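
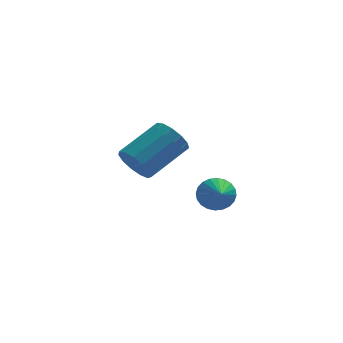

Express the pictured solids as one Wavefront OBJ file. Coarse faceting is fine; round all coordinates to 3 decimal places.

v 0.167 2.379 -2.05
v 0.666 2.344 -2.774
v 2.192 3.405 -1.774
v 1.693 3.441 -1.05
v 0.399 2.76 -2.808
v 1.925 3.822 -1.809
v 0.059 3.056 -2.602
v 1.584 4.117 -1.603
v -0.247 3.136 -2.221
v 1.278 4.198 -1.221
v -0.422 2.977 -1.785
v 1.103 4.038 -0.785
v -0.409 2.627 -1.433
v 1.116 3.689 -0.434
v -0.214 2.199 -1.277
v 1.312 3.261 -0.278
v 0.103 1.828 -1.367
v 1.628 2.89 -0.367
v 0.44 1.632 -1.673
v 1.965 2.694 -0.673
v 0.691 1.673 -2.099
v 2.216 2.735 -1.099
v 0.775 1.939 -2.509
v 2.3 3 -1.51
v 3.001 -0.815 -2.058
v 3.579 -0.563 -1.652
v 3.079 -2.085 -1.382
v 3.352 -0.487 -1.482
v 3.073 -0.461 -1.401
v 2.782 -0.489 -1.419
v 2.525 -0.566 -1.534
v 2.34 -0.682 -1.73
v 2.255 -0.817 -1.975
v 2.284 -0.953 -2.233
v 2.422 -1.067 -2.464
v 2.649 -1.143 -2.633
v 2.928 -1.17 -2.715
v 3.219 -1.142 -2.697
v 3.477 -1.064 -2.581
v 3.662 -0.949 -2.386
v 3.746 -0.813 -2.141
v 3.717 -0.678 -1.883
f 2 1 5
f 2 5 3
f 3 5 6
f 3 6 4
f 5 1 7
f 5 7 6
f 6 7 8
f 6 8 4
f 7 1 9
f 7 9 8
f 8 9 10
f 8 10 4
f 9 1 11
f 9 11 10
f 10 11 12
f 10 12 4
f 11 1 13
f 11 13 12
f 12 13 14
f 12 14 4
f 13 1 15
f 13 15 14
f 14 15 16
f 14 16 4
f 15 1 17
f 15 17 16
f 16 17 18
f 16 18 4
f 17 1 19
f 17 19 18
f 18 19 20
f 18 20 4
f 19 1 21
f 19 21 20
f 20 21 22
f 20 22 4
f 21 1 23
f 21 23 22
f 22 23 24
f 22 24 4
f 23 1 2
f 23 2 24
f 24 2 3
f 24 3 4
f 26 25 28
f 26 28 27
f 28 25 29
f 28 29 27
f 29 25 30
f 29 30 27
f 30 25 31
f 30 31 27
f 31 25 32
f 31 32 27
f 32 25 33
f 32 33 27
f 33 25 34
f 33 34 27
f 34 25 35
f 34 35 27
f 35 25 36
f 35 36 27
f 36 25 37
f 36 37 27
f 37 25 38
f 37 38 27
f 38 25 39
f 38 39 27
f 39 25 40
f 39 40 27
f 40 25 41
f 40 41 27
f 41 25 42
f 41 42 27
f 42 25 26
f 42 26 27



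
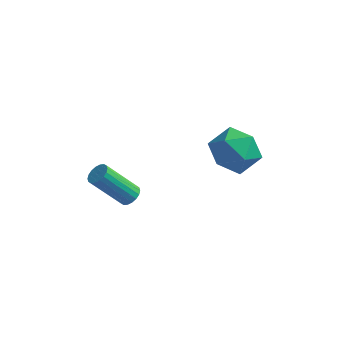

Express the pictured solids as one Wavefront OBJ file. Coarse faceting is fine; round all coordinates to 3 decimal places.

v -1.966 -2.58 -2.171
v -1.712 -2.26 -1.867
v -2.859 -2.74 -0.404
v -3.114 -3.06 -0.709
v -1.876 -2.128 -1.952
v -3.023 -2.608 -0.49
v -2.058 -2.086 -2.082
v -3.205 -2.566 -0.619
v -2.222 -2.142 -2.228
v -3.369 -2.622 -0.766
v -2.335 -2.285 -2.364
v -3.482 -2.765 -0.901
v -2.375 -2.486 -2.461
v -3.523 -2.966 -0.998
v -2.334 -2.706 -2.501
v -3.482 -3.186 -1.038
v -2.221 -2.9 -2.476
v -3.368 -3.38 -1.013
v -2.057 -3.032 -2.39
v -3.204 -3.512 -0.928
v -1.875 -3.074 -2.261
v -3.022 -3.554 -0.798
v -1.711 -3.018 -2.114
v -2.858 -3.498 -0.652
v -1.598 -2.875 -1.979
v -2.745 -3.355 -0.516
v -1.557 -2.674 -1.882
v -2.705 -3.154 -0.419
v -1.598 -2.454 -1.842
v -2.746 -2.934 -0.379
v 2.261 -0.345 0.897
v 2.926 -1.231 0.646
v 0.814 -1.469 1.034
v 1.479 -2.355 0.783
v 1.601 -1.817 1.776
v 2.495 -1.122 1.691
v 1.245 -1.578 -0.011
v 2.139 -0.883 -0.096
v 2.298 -1.993 0.085
v 2.518 -2.141 1.189
v 1.222 -0.559 0.491
v 1.442 -0.707 1.595
f 2 1 5
f 2 5 3
f 3 5 6
f 3 6 4
f 5 1 7
f 5 7 6
f 6 7 8
f 6 8 4
f 7 1 9
f 7 9 8
f 8 9 10
f 8 10 4
f 9 1 11
f 9 11 10
f 10 11 12
f 10 12 4
f 11 1 13
f 11 13 12
f 12 13 14
f 12 14 4
f 13 1 15
f 13 15 14
f 14 15 16
f 14 16 4
f 15 1 17
f 15 17 16
f 16 17 18
f 16 18 4
f 17 1 19
f 17 19 18
f 18 19 20
f 18 20 4
f 19 1 21
f 19 21 20
f 20 21 22
f 20 22 4
f 21 1 23
f 21 23 22
f 22 23 24
f 22 24 4
f 23 1 25
f 23 25 24
f 24 25 26
f 24 26 4
f 25 1 27
f 25 27 26
f 26 27 28
f 26 28 4
f 27 1 29
f 27 29 28
f 28 29 30
f 28 30 4
f 29 1 2
f 29 2 30
f 30 2 3
f 30 3 4
f 31 42 36
f 31 36 32
f 31 32 38
f 31 38 41
f 31 41 42
f 32 36 40
f 36 42 35
f 42 41 33
f 41 38 37
f 38 32 39
f 34 40 35
f 34 35 33
f 34 33 37
f 34 37 39
f 34 39 40
f 35 40 36
f 33 35 42
f 37 33 41
f 39 37 38
f 40 39 32



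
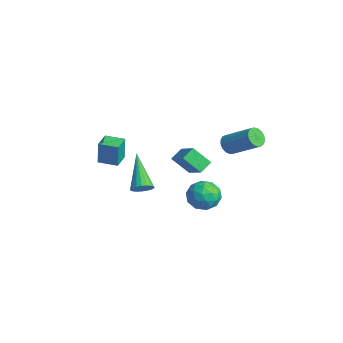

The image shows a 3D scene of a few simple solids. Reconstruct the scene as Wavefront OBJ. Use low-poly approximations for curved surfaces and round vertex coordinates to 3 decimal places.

v 1.008 0.807 -2.743
v 1.536 1.578 -2.793
v 2.164 -0.018 -3.267
v 2.692 0.753 -3.317
v 2.446 0.409 -2.483
v 1.731 0.918 -2.159
v 1.969 0.642 -3.901
v 1.254 1.151 -3.577
v 2.129 1.476 -3.509
v 2.424 1.332 -2.633
v 1.276 0.228 -3.427
v 1.571 0.084 -2.551
v 1.17 1.265 -2.722
v 2.53 0.295 -3.338
v 2.385 0.092 -2.848
v 2.695 0.546 -2.877
v 1.285 0.877 -2.349
v 1.595 1.331 -2.379
v 2.13 0.643 -2.196
v 2.105 0.229 -3.681
v 2.415 0.683 -3.711
v 1.005 1.014 -3.183
v 1.315 1.468 -3.212
v 1.57 0.917 -3.864
v 1.829 1.658 -3.172
v 2.509 1.173 -3.48
v 2.084 1.108 -3.824
v 1.664 1.407 -3.633
v 2.003 1.574 -2.657
v 2.682 1.089 -2.965
v 2.537 0.886 -2.475
v 2.117 1.186 -2.284
v 2.352 1.514 -3.078
v 1.018 0.471 -3.095
v 1.697 -0.014 -3.403
v 1.583 0.374 -3.776
v 1.163 0.674 -3.585
v 1.191 0.387 -2.58
v 1.871 -0.098 -2.888
v 2.036 0.153 -2.427
v 1.616 0.452 -2.236
v 1.348 0.046 -2.982
v 4.453 -3.49 0.192
v 4.786 -3.663 0.621
v 2.867 -3.13 1.568
v 4.833 -3.414 0.61
v 4.805 -3.18 0.516
v 4.707 -3.008 0.358
v 4.559 -2.931 0.167
v 4.389 -2.964 -0.019
v 4.233 -3.102 -0.163
v 4.12 -3.317 -0.237
v 4.073 -3.566 -0.226
v 4.101 -3.8 -0.132
v 4.199 -3.972 0.026
v 4.347 -4.05 0.217
v 4.516 -4.016 0.403
v 4.673 -3.878 0.547
v -3.083 1.137 -3.386
v -3.379 1.824 -2.981
v -2.572 1.916 -4.335
v -2.868 2.603 -3.931
v -1.792 1.237 -2.609
v -2.088 1.924 -2.205
v -1.281 2.016 -3.559
v -1.577 2.703 -3.154
v 0.737 -4.29 -0.005
v 0.796 -4.27 1.304
v 0.014 -3.658 0.018
v 0.073 -3.639 1.327
v 1.407 -3.521 -0.047
v 1.466 -3.502 1.262
v 0.684 -2.89 -0.024
v 0.743 -2.87 1.285
v 1.096 2.444 -0.208
v 1.436 2.534 -0.694
v 2.684 3.425 0.341
v 2.344 3.336 0.828
v 1.265 2.764 -0.686
v 2.513 3.656 0.349
v 1.055 2.922 -0.569
v 2.303 3.813 0.466
v 0.855 2.969 -0.369
v 2.102 3.861 0.666
v 0.71 2.897 -0.132
v 1.957 3.788 0.903
v 0.653 2.721 0.088
v 1.901 3.612 1.123
v 0.698 2.482 0.24
v 1.946 3.373 1.275
v 0.834 2.234 0.289
v 2.082 3.125 1.325
v 1.03 2.034 0.225
v 2.278 2.925 1.26
v 1.242 1.928 0.061
v 2.489 2.819 1.097
v 1.42 1.941 -0.164
v 2.667 2.832 0.872
v 1.523 2.069 -0.399
v 2.771 2.96 0.637
v 1.529 2.283 -0.59
v 2.777 3.174 0.445
f 1 38 17
f 38 12 41
f 17 41 6
f 38 41 17
f 1 17 13
f 17 6 18
f 13 18 2
f 17 18 13
f 1 13 22
f 13 2 23
f 22 23 8
f 13 23 22
f 1 22 34
f 22 8 37
f 34 37 11
f 22 37 34
f 1 34 38
f 34 11 42
f 38 42 12
f 34 42 38
f 2 18 29
f 18 6 32
f 29 32 10
f 18 32 29
f 6 41 19
f 41 12 40
f 19 40 5
f 41 40 19
f 12 42 39
f 42 11 35
f 39 35 3
f 42 35 39
f 11 37 36
f 37 8 24
f 36 24 7
f 37 24 36
f 8 23 28
f 23 2 25
f 28 25 9
f 23 25 28
f 4 30 16
f 30 10 31
f 16 31 5
f 30 31 16
f 4 16 14
f 16 5 15
f 14 15 3
f 16 15 14
f 4 14 21
f 14 3 20
f 21 20 7
f 14 20 21
f 4 21 26
f 21 7 27
f 26 27 9
f 21 27 26
f 4 26 30
f 26 9 33
f 30 33 10
f 26 33 30
f 5 31 19
f 31 10 32
f 19 32 6
f 31 32 19
f 3 15 39
f 15 5 40
f 39 40 12
f 15 40 39
f 7 20 36
f 20 3 35
f 36 35 11
f 20 35 36
f 9 27 28
f 27 7 24
f 28 24 8
f 27 24 28
f 10 33 29
f 33 9 25
f 29 25 2
f 33 25 29
f 44 43 46
f 44 46 45
f 46 43 47
f 46 47 45
f 47 43 48
f 47 48 45
f 48 43 49
f 48 49 45
f 49 43 50
f 49 50 45
f 50 43 51
f 50 51 45
f 51 43 52
f 51 52 45
f 52 43 53
f 52 53 45
f 53 43 54
f 53 54 45
f 54 43 55
f 54 55 45
f 55 43 56
f 55 56 45
f 56 43 57
f 56 57 45
f 57 43 58
f 57 58 45
f 58 43 44
f 58 44 45
f 60 62 59
f 63 60 59
f 59 62 61
f 61 63 59
f 60 66 62
f 64 60 63
f 64 66 60
f 62 66 61
f 65 63 61
f 61 66 65
f 65 64 63
f 66 64 65
f 68 70 67
f 71 68 67
f 67 70 69
f 69 71 67
f 68 74 70
f 72 68 71
f 72 74 68
f 70 74 69
f 73 71 69
f 69 74 73
f 73 72 71
f 74 72 73
f 76 75 79
f 76 79 77
f 77 79 80
f 77 80 78
f 79 75 81
f 79 81 80
f 80 81 82
f 80 82 78
f 81 75 83
f 81 83 82
f 82 83 84
f 82 84 78
f 83 75 85
f 83 85 84
f 84 85 86
f 84 86 78
f 85 75 87
f 85 87 86
f 86 87 88
f 86 88 78
f 87 75 89
f 87 89 88
f 88 89 90
f 88 90 78
f 89 75 91
f 89 91 90
f 90 91 92
f 90 92 78
f 91 75 93
f 91 93 92
f 92 93 94
f 92 94 78
f 93 75 95
f 93 95 94
f 94 95 96
f 94 96 78
f 95 75 97
f 95 97 96
f 96 97 98
f 96 98 78
f 97 75 99
f 97 99 98
f 98 99 100
f 98 100 78
f 99 75 101
f 99 101 100
f 100 101 102
f 100 102 78
f 101 75 76
f 101 76 102
f 102 76 77
f 102 77 78



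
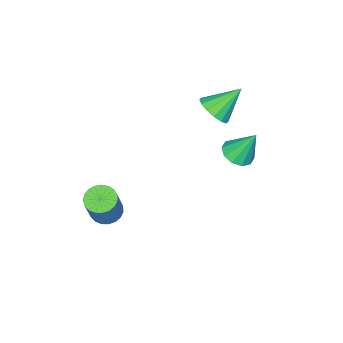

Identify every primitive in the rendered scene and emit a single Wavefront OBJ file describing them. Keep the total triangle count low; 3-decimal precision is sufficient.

v -1.16 -0.738 2.437
v -0.507 -0.152 2.803
v -2.4 -0.122 3.663
v -0.728 0.108 2.448
v -1.064 0.141 2.091
v -1.426 -0.061 1.827
v -1.716 -0.445 1.726
v -1.858 -0.907 1.815
v -1.812 -1.324 2.072
v -1.591 -1.584 2.426
v -1.255 -1.618 2.783
v -0.893 -1.416 3.047
v -0.603 -1.032 3.148
v -0.461 -0.569 3.059
v 3.494 -3.403 -3.884
v 4.22 -3.731 -4.119
v 4.951 -3.364 -2.371
v 4.226 -3.037 -2.136
v 4.26 -3.399 -4.205
v 4.991 -3.033 -2.457
v 4.167 -3.068 -4.236
v 4.898 -2.702 -2.488
v 3.958 -2.795 -4.206
v 4.69 -2.428 -2.457
v 3.669 -2.627 -4.12
v 4.401 -2.261 -2.372
v 3.35 -2.593 -3.993
v 4.081 -2.227 -2.245
v 3.056 -2.699 -3.848
v 3.787 -2.333 -2.1
v 2.837 -2.928 -3.709
v 3.568 -2.561 -1.961
v 2.732 -3.238 -3.6
v 3.464 -2.872 -1.852
v 2.759 -3.577 -3.54
v 3.491 -3.211 -1.792
v 2.913 -3.886 -3.54
v 3.645 -3.519 -1.792
v 3.168 -4.111 -3.599
v 3.899 -3.745 -1.851
v 3.479 -4.214 -3.708
v 4.21 -3.848 -1.96
v 3.792 -4.177 -3.847
v 4.524 -3.811 -2.099
v 4.055 -4.006 -3.992
v 4.786 -3.64 -2.244
v -0.154 1.685 1.494
v 0.633 2.004 1.514
v -0.506 2.455 3.106
v 0.322 2.356 1.278
v -0.172 2.451 1.125
v -0.658 2.253 1.113
v -0.952 1.839 1.247
v -0.942 1.366 1.475
v -0.63 1.015 1.71
v -0.137 0.92 1.864
v 0.35 1.117 1.876
v 0.644 1.531 1.742
f 2 1 4
f 2 4 3
f 4 1 5
f 4 5 3
f 5 1 6
f 5 6 3
f 6 1 7
f 6 7 3
f 7 1 8
f 7 8 3
f 8 1 9
f 8 9 3
f 9 1 10
f 9 10 3
f 10 1 11
f 10 11 3
f 11 1 12
f 11 12 3
f 12 1 13
f 12 13 3
f 13 1 14
f 13 14 3
f 14 1 2
f 14 2 3
f 16 15 19
f 16 19 17
f 17 19 20
f 17 20 18
f 19 15 21
f 19 21 20
f 20 21 22
f 20 22 18
f 21 15 23
f 21 23 22
f 22 23 24
f 22 24 18
f 23 15 25
f 23 25 24
f 24 25 26
f 24 26 18
f 25 15 27
f 25 27 26
f 26 27 28
f 26 28 18
f 27 15 29
f 27 29 28
f 28 29 30
f 28 30 18
f 29 15 31
f 29 31 30
f 30 31 32
f 30 32 18
f 31 15 33
f 31 33 32
f 32 33 34
f 32 34 18
f 33 15 35
f 33 35 34
f 34 35 36
f 34 36 18
f 35 15 37
f 35 37 36
f 36 37 38
f 36 38 18
f 37 15 39
f 37 39 38
f 38 39 40
f 38 40 18
f 39 15 41
f 39 41 40
f 40 41 42
f 40 42 18
f 41 15 43
f 41 43 42
f 42 43 44
f 42 44 18
f 43 15 45
f 43 45 44
f 44 45 46
f 44 46 18
f 45 15 16
f 45 16 46
f 46 16 17
f 46 17 18
f 48 47 50
f 48 50 49
f 50 47 51
f 50 51 49
f 51 47 52
f 51 52 49
f 52 47 53
f 52 53 49
f 53 47 54
f 53 54 49
f 54 47 55
f 54 55 49
f 55 47 56
f 55 56 49
f 56 47 57
f 56 57 49
f 57 47 58
f 57 58 49
f 58 47 48
f 58 48 49



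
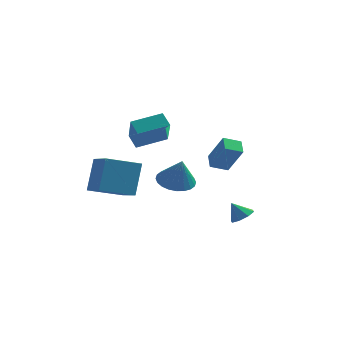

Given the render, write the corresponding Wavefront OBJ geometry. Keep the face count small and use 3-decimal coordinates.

v 0.263 -0.728 1.46
v 1.129 -1.221 2.983
v -0.001 0.096 1.877
v 0.865 -0.398 3.4
v 1.115 -0.282 1.12
v 1.981 -0.776 2.643
v 0.851 0.541 1.537
v 1.717 0.048 3.06
v -1.542 -0.569 0.276
v -0.562 -0.237 0.1
v -1.098 -1.051 1.844
v -0.735 0.102 0.253
v -1.031 0.338 0.409
v -1.404 0.436 0.545
v -1.799 0.381 0.64
v -2.155 0.182 0.68
v -2.417 -0.132 0.658
v -2.546 -0.513 0.577
v -2.523 -0.902 0.451
v -2.35 -1.24 0.298
v -2.054 -1.476 0.142
v -1.68 -1.575 0.006
v -1.285 -1.52 -0.089
v -0.929 -1.32 -0.128
v -0.667 -1.006 -0.106
v -0.538 -0.626 -0.026
v -3.126 -2.137 3.981
v -3.638 -1.603 4.577
v -3.535 -0.944 2.56
v -4.047 -0.41 3.156
v -1.693 -1.19 4.364
v -2.205 -0.656 4.96
v -2.102 0.003 2.943
v -2.614 0.537 3.539
v -5.281 -4.001 0.58
v -5.165 -3.092 2.402
v -3.681 -3.096 0.027
v -3.565 -2.186 1.849
v -4.275 -5.394 1.211
v -4.159 -4.484 3.033
v -2.675 -4.488 0.658
v -2.559 -3.579 2.48
v 2.502 -3.566 -0.665
v 2.893 -4.074 -0.409
v 1.938 -3.574 0.185
v 3.077 -3.595 -0.283
v 2.924 -3.099 -0.381
v 2.524 -2.877 -0.644
v 2.111 -3.058 -0.92
v 1.928 -3.537 -1.046
v 2.081 -4.033 -0.949
v 2.481 -4.256 -0.685
f 2 4 1
f 5 2 1
f 1 4 3
f 3 5 1
f 2 8 4
f 6 2 5
f 6 8 2
f 4 8 3
f 7 5 3
f 3 8 7
f 7 6 5
f 8 6 7
f 10 9 12
f 10 12 11
f 12 9 13
f 12 13 11
f 13 9 14
f 13 14 11
f 14 9 15
f 14 15 11
f 15 9 16
f 15 16 11
f 16 9 17
f 16 17 11
f 17 9 18
f 17 18 11
f 18 9 19
f 18 19 11
f 19 9 20
f 19 20 11
f 20 9 21
f 20 21 11
f 21 9 22
f 21 22 11
f 22 9 23
f 22 23 11
f 23 9 24
f 23 24 11
f 24 9 25
f 24 25 11
f 25 9 26
f 25 26 11
f 26 9 10
f 26 10 11
f 28 30 27
f 31 28 27
f 27 30 29
f 29 31 27
f 28 34 30
f 32 28 31
f 32 34 28
f 30 34 29
f 33 31 29
f 29 34 33
f 33 32 31
f 34 32 33
f 36 38 35
f 39 36 35
f 35 38 37
f 37 39 35
f 36 42 38
f 40 36 39
f 40 42 36
f 38 42 37
f 41 39 37
f 37 42 41
f 41 40 39
f 42 40 41
f 44 43 46
f 44 46 45
f 46 43 47
f 46 47 45
f 47 43 48
f 47 48 45
f 48 43 49
f 48 49 45
f 49 43 50
f 49 50 45
f 50 43 51
f 50 51 45
f 51 43 52
f 51 52 45
f 52 43 44
f 52 44 45



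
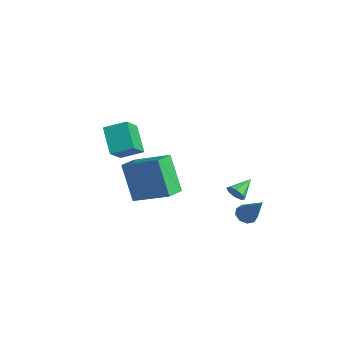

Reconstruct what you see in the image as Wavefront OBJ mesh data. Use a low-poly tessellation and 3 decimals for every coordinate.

v 0.416 1.855 -0.625
v 0.723 1.73 -0.161
v 0.084 2.925 -0.115
v 0.955 1.945 -0.462
v 0.871 2.108 -0.858
v 0.52 2.122 -1.117
v 0.108 1.981 -1.088
v -0.123 1.766 -0.787
v -0.039 1.603 -0.391
v 0.312 1.588 -0.132
v -3.773 -2.303 0.904
v -5.026 -2.034 2.035
v -3.114 -1.325 1.401
v -4.367 -1.056 2.533
v -3.133 -3.204 1.827
v -4.386 -2.935 2.959
v -2.474 -2.226 2.325
v -3.727 -1.957 3.456
v 1.383 -4.321 1.453
v 0.372 -4.374 3.372
v 0.755 -3.32 1.15
v -0.256 -3.373 3.069
v 2.836 -3.167 2.251
v 1.825 -3.22 4.17
v 2.208 -2.166 1.948
v 1.197 -2.219 3.867
v 1.948 1.559 -1.111
v 2.398 1.338 -1.442
v 3.132 1.721 0.391
v 2.386 1.747 -1.476
v 2.169 2.068 -1.34
v 1.849 2.15 -1.097
v 1.575 1.956 -0.861
v 1.476 1.576 -0.742
v 1.598 1.188 -0.796
v 1.884 0.973 -0.997
v 2.2 1.032 -1.253
f 2 1 4
f 2 4 3
f 4 1 5
f 4 5 3
f 5 1 6
f 5 6 3
f 6 1 7
f 6 7 3
f 7 1 8
f 7 8 3
f 8 1 9
f 8 9 3
f 9 1 10
f 9 10 3
f 10 1 2
f 10 2 3
f 12 14 11
f 15 12 11
f 11 14 13
f 13 15 11
f 12 18 14
f 16 12 15
f 16 18 12
f 14 18 13
f 17 15 13
f 13 18 17
f 17 16 15
f 18 16 17
f 20 22 19
f 23 20 19
f 19 22 21
f 21 23 19
f 20 26 22
f 24 20 23
f 24 26 20
f 22 26 21
f 25 23 21
f 21 26 25
f 25 24 23
f 26 24 25
f 28 27 30
f 28 30 29
f 30 27 31
f 30 31 29
f 31 27 32
f 31 32 29
f 32 27 33
f 32 33 29
f 33 27 34
f 33 34 29
f 34 27 35
f 34 35 29
f 35 27 36
f 35 36 29
f 36 27 37
f 36 37 29
f 37 27 28
f 37 28 29



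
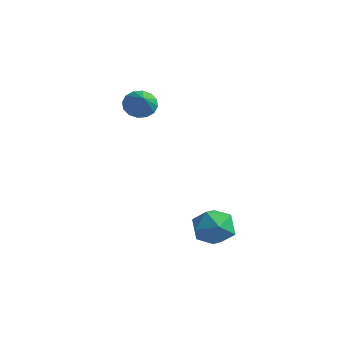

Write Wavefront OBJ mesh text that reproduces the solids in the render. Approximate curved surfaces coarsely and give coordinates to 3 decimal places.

v -2.08 -1.29 0.624
v -1.879 -1.593 0.062
v -1.14 -1.95 1.316
v -1.689 -1.303 0.08
v -1.604 -1.01 0.245
v -1.646 -0.792 0.511
v -1.805 -0.707 0.808
v -2.037 -0.778 1.055
v -2.281 -0.987 1.187
v -2.471 -1.277 1.168
v -2.556 -1.57 1.004
v -2.513 -1.788 0.738
v -2.355 -1.873 0.441
v -2.122 -1.801 0.194
v 2.773 -1.278 -4.003
v 3.143 -1.695 -3.29
v 2.297 -2.565 -4.51
v 2.667 -2.982 -3.797
v 1.949 -2.444 -3.684
v 2.243 -1.648 -3.371
v 3.197 -2.612 -4.429
v 3.491 -1.816 -4.116
v 3.404 -2.519 -3.554
v 2.633 -2.415 -3.093
v 2.807 -1.845 -4.707
v 2.036 -1.741 -4.246
f 2 1 4
f 2 4 3
f 4 1 5
f 4 5 3
f 5 1 6
f 5 6 3
f 6 1 7
f 6 7 3
f 7 1 8
f 7 8 3
f 8 1 9
f 8 9 3
f 9 1 10
f 9 10 3
f 10 1 11
f 10 11 3
f 11 1 12
f 11 12 3
f 12 1 13
f 12 13 3
f 13 1 14
f 13 14 3
f 14 1 2
f 14 2 3
f 15 26 20
f 15 20 16
f 15 16 22
f 15 22 25
f 15 25 26
f 16 20 24
f 20 26 19
f 26 25 17
f 25 22 21
f 22 16 23
f 18 24 19
f 18 19 17
f 18 17 21
f 18 21 23
f 18 23 24
f 19 24 20
f 17 19 26
f 21 17 25
f 23 21 22
f 24 23 16



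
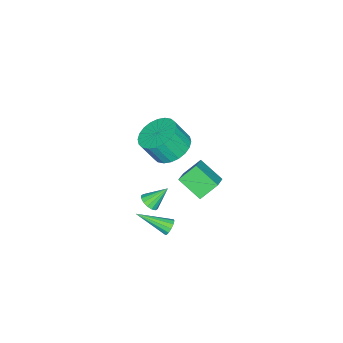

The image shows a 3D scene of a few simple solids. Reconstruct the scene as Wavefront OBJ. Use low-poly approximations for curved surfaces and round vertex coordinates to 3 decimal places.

v 0.633 -1.386 1.774
v 1.606 -0.876 1.714
v 2 -1.484 2.947
v 1.027 -1.994 3.006
v 1.373 -0.587 1.931
v 1.767 -1.196 3.164
v 1.028 -0.421 2.124
v 1.422 -1.029 3.356
v 0.622 -0.401 2.263
v 1.016 -1.009 3.496
v 0.218 -0.531 2.328
v 0.613 -1.139 3.561
v -0.122 -0.791 2.308
v 0.272 -1.399 3.541
v -0.348 -1.142 2.208
v 0.046 -1.75 3.44
v -0.424 -1.53 2.041
v -0.03 -2.138 3.273
v -0.34 -1.896 1.833
v 0.054 -2.504 3.066
v -0.107 -2.184 1.616
v 0.287 -2.793 2.849
v 0.238 -2.351 1.424
v 0.632 -2.959 2.656
v 0.644 -2.371 1.284
v 1.038 -2.979 2.517
v 1.047 -2.241 1.219
v 1.442 -2.849 2.452
v 1.388 -1.981 1.239
v 1.782 -2.589 2.472
v 1.614 -1.63 1.34
v 2.008 -2.238 2.572
v 1.69 -1.242 1.507
v 2.084 -1.85 2.739
v -3.226 -0.538 -3.985
v -3.364 -1.892 -3.107
v -2.064 -0.19 -3.266
v -2.203 -1.544 -2.387
v -2.497 -1.176 -4.853
v -2.636 -2.53 -3.974
v -1.336 -0.828 -4.133
v -1.474 -2.182 -3.255
v 1.724 -0.904 -3.703
v 2.052 -0.98 -4.072
v 2.276 -2.536 -2.877
v 2.189 -0.834 -3.874
v 2.178 -0.71 -3.621
v 2.023 -0.647 -3.395
v 1.773 -0.667 -3.266
v 1.508 -0.761 -3.275
v 1.311 -0.901 -3.421
v 1.246 -1.042 -3.656
v 1.332 -1.139 -3.906
v 1.543 -1.162 -4.091
v 1.812 -1.103 -4.153
v 2.551 -1.587 -1.118
v 2.989 -1.672 -0.763
v 1.929 -0.893 -0.182
v 3.054 -1.422 -0.906
v 2.984 -1.216 -1.105
v 2.798 -1.109 -1.308
v 2.545 -1.13 -1.459
v 2.295 -1.274 -1.52
v 2.113 -1.501 -1.472
v 2.048 -1.751 -1.33
v 2.118 -1.957 -1.131
v 2.304 -2.064 -0.928
v 2.556 -2.043 -0.776
v 2.807 -1.899 -0.716
f 2 1 5
f 2 5 3
f 3 5 6
f 3 6 4
f 5 1 7
f 5 7 6
f 6 7 8
f 6 8 4
f 7 1 9
f 7 9 8
f 8 9 10
f 8 10 4
f 9 1 11
f 9 11 10
f 10 11 12
f 10 12 4
f 11 1 13
f 11 13 12
f 12 13 14
f 12 14 4
f 13 1 15
f 13 15 14
f 14 15 16
f 14 16 4
f 15 1 17
f 15 17 16
f 16 17 18
f 16 18 4
f 17 1 19
f 17 19 18
f 18 19 20
f 18 20 4
f 19 1 21
f 19 21 20
f 20 21 22
f 20 22 4
f 21 1 23
f 21 23 22
f 22 23 24
f 22 24 4
f 23 1 25
f 23 25 24
f 24 25 26
f 24 26 4
f 25 1 27
f 25 27 26
f 26 27 28
f 26 28 4
f 27 1 29
f 27 29 28
f 28 29 30
f 28 30 4
f 29 1 31
f 29 31 30
f 30 31 32
f 30 32 4
f 31 1 33
f 31 33 32
f 32 33 34
f 32 34 4
f 33 1 2
f 33 2 34
f 34 2 3
f 34 3 4
f 36 38 35
f 39 36 35
f 35 38 37
f 37 39 35
f 36 42 38
f 40 36 39
f 40 42 36
f 38 42 37
f 41 39 37
f 37 42 41
f 41 40 39
f 42 40 41
f 44 43 46
f 44 46 45
f 46 43 47
f 46 47 45
f 47 43 48
f 47 48 45
f 48 43 49
f 48 49 45
f 49 43 50
f 49 50 45
f 50 43 51
f 50 51 45
f 51 43 52
f 51 52 45
f 52 43 53
f 52 53 45
f 53 43 54
f 53 54 45
f 54 43 55
f 54 55 45
f 55 43 44
f 55 44 45
f 57 56 59
f 57 59 58
f 59 56 60
f 59 60 58
f 60 56 61
f 60 61 58
f 61 56 62
f 61 62 58
f 62 56 63
f 62 63 58
f 63 56 64
f 63 64 58
f 64 56 65
f 64 65 58
f 65 56 66
f 65 66 58
f 66 56 67
f 66 67 58
f 67 56 68
f 67 68 58
f 68 56 69
f 68 69 58
f 69 56 57
f 69 57 58



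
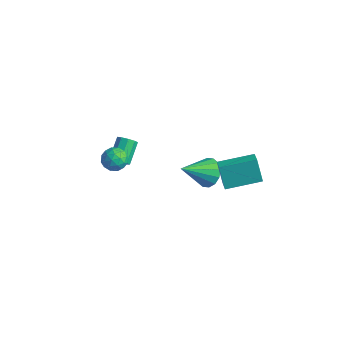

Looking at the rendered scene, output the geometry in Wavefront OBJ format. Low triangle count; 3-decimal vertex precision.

v 1.369 -0.008 -1.74
v 1.665 0.493 -0.964
v 0.811 -1.632 -0.48
v 1.181 0.615 -1.021
v 0.748 0.57 -1.271
v 0.481 0.37 -1.646
v 0.452 0.069 -2.047
v 0.669 -0.253 -2.366
v 1.074 -0.509 -2.516
v 1.558 -0.631 -2.459
v 1.991 -0.586 -2.209
v 2.258 -0.386 -1.834
v 2.286 -0.085 -1.433
v 2.069 0.236 -1.115
v 3.747 -1.217 -0.474
v 3.103 -1.015 0.888
v 3.086 -0.676 -0.867
v 2.442 -0.474 0.495
v 4.958 0.494 -0.155
v 4.314 0.696 1.207
v 4.297 1.035 -0.548
v 3.653 1.237 0.814
v -3.239 -2.416 -2.326
v -2.969 -2.009 -2.708
v -3.472 -0.857 -1.836
v -3.741 -1.264 -1.454
v -3.366 -2.086 -2.835
v -3.869 -0.934 -1.963
v -3.704 -2.318 -2.724
v -4.207 -1.166 -1.852
v -3.824 -2.595 -2.427
v -4.326 -1.443 -1.554
v -3.67 -2.789 -2.082
v -4.173 -1.637 -1.21
v -3.314 -2.808 -1.852
v -3.817 -1.656 -0.98
v -2.923 -2.644 -1.844
v -3.426 -1.492 -0.971
v -2.68 -2.373 -2.061
v -3.183 -1.221 -1.188
v -2.698 -2.122 -2.403
v -3.201 -0.97 -1.53
v -2.878 -2.764 -0.862
v -2.31 -2.844 -0.276
v -2.77 -4.056 -1.144
v -2.202 -4.136 -0.558
v -2.982 -3.985 -0.355
v -3.049 -3.187 -0.181
v -2.031 -3.713 -1.239
v -2.098 -2.915 -1.065
v -1.787 -3.431 -0.509
v -2.374 -3.599 0.037
v -2.706 -3.301 -1.457
v -3.293 -3.469 -0.911
v -2.604 -2.69 -0.545
v -2.476 -4.21 -0.875
v -2.935 -4.121 -0.756
v -2.601 -4.168 -0.412
v -3.038 -2.892 -0.488
v -2.704 -2.939 -0.144
v -3.099 -3.61 -0.19
v -2.376 -3.961 -1.276
v -2.042 -4.008 -0.932
v -2.479 -2.732 -1.008
v -2.145 -2.779 -0.664
v -1.981 -3.29 -1.23
v -1.962 -3.082 -0.337
v -1.898 -3.842 -0.502
v -1.798 -3.593 -0.903
v -1.837 -3.124 -0.801
v -2.307 -3.181 -0.016
v -2.244 -3.941 -0.181
v -2.702 -3.852 -0.062
v -2.742 -3.383 0.04
v -2 -3.526 -0.153
v -2.836 -2.959 -1.239
v -2.773 -3.719 -1.404
v -2.338 -3.517 -1.46
v -2.378 -3.048 -1.358
v -3.182 -3.058 -0.918
v -3.118 -3.818 -1.083
v -3.243 -3.776 -0.619
v -3.282 -3.307 -0.517
v -3.08 -3.374 -1.267
f 2 1 4
f 2 4 3
f 4 1 5
f 4 5 3
f 5 1 6
f 5 6 3
f 6 1 7
f 6 7 3
f 7 1 8
f 7 8 3
f 8 1 9
f 8 9 3
f 9 1 10
f 9 10 3
f 10 1 11
f 10 11 3
f 11 1 12
f 11 12 3
f 12 1 13
f 12 13 3
f 13 1 14
f 13 14 3
f 14 1 2
f 14 2 3
f 16 18 15
f 19 16 15
f 15 18 17
f 17 19 15
f 16 22 18
f 20 16 19
f 20 22 16
f 18 22 17
f 21 19 17
f 17 22 21
f 21 20 19
f 22 20 21
f 24 23 27
f 24 27 25
f 25 27 28
f 25 28 26
f 27 23 29
f 27 29 28
f 28 29 30
f 28 30 26
f 29 23 31
f 29 31 30
f 30 31 32
f 30 32 26
f 31 23 33
f 31 33 32
f 32 33 34
f 32 34 26
f 33 23 35
f 33 35 34
f 34 35 36
f 34 36 26
f 35 23 37
f 35 37 36
f 36 37 38
f 36 38 26
f 37 23 39
f 37 39 38
f 38 39 40
f 38 40 26
f 39 23 41
f 39 41 40
f 40 41 42
f 40 42 26
f 41 23 24
f 41 24 42
f 42 24 25
f 42 25 26
f 43 80 59
f 80 54 83
f 59 83 48
f 80 83 59
f 43 59 55
f 59 48 60
f 55 60 44
f 59 60 55
f 43 55 64
f 55 44 65
f 64 65 50
f 55 65 64
f 43 64 76
f 64 50 79
f 76 79 53
f 64 79 76
f 43 76 80
f 76 53 84
f 80 84 54
f 76 84 80
f 44 60 71
f 60 48 74
f 71 74 52
f 60 74 71
f 48 83 61
f 83 54 82
f 61 82 47
f 83 82 61
f 54 84 81
f 84 53 77
f 81 77 45
f 84 77 81
f 53 79 78
f 79 50 66
f 78 66 49
f 79 66 78
f 50 65 70
f 65 44 67
f 70 67 51
f 65 67 70
f 46 72 58
f 72 52 73
f 58 73 47
f 72 73 58
f 46 58 56
f 58 47 57
f 56 57 45
f 58 57 56
f 46 56 63
f 56 45 62
f 63 62 49
f 56 62 63
f 46 63 68
f 63 49 69
f 68 69 51
f 63 69 68
f 46 68 72
f 68 51 75
f 72 75 52
f 68 75 72
f 47 73 61
f 73 52 74
f 61 74 48
f 73 74 61
f 45 57 81
f 57 47 82
f 81 82 54
f 57 82 81
f 49 62 78
f 62 45 77
f 78 77 53
f 62 77 78
f 51 69 70
f 69 49 66
f 70 66 50
f 69 66 70
f 52 75 71
f 75 51 67
f 71 67 44
f 75 67 71



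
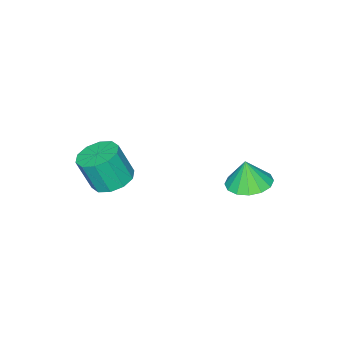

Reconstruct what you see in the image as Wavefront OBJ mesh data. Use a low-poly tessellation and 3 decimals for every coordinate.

v 1.836 -1.816 3.272
v 2.54 -2.28 2.958
v 2.868 -2.768 4.413
v 2.164 -2.304 4.728
v 2.716 -1.769 3.089
v 3.044 -2.257 4.545
v 2.556 -1.276 3.291
v 2.884 -1.764 4.746
v 2.121 -0.989 3.485
v 2.449 -1.477 4.941
v 1.577 -1.018 3.598
v 1.905 -1.506 5.054
v 1.132 -1.352 3.587
v 1.46 -1.84 5.042
v 0.956 -1.863 3.455
v 1.284 -2.351 4.911
v 1.116 -2.356 3.254
v 1.444 -2.844 4.709
v 1.551 -2.643 3.059
v 1.879 -3.131 4.515
v 2.095 -2.614 2.946
v 2.423 -3.102 4.402
v -2.455 1.435 2.112
v -1.848 0.691 1.975
v -2.385 1.265 3.348
v -1.552 1.094 2.014
v -1.497 1.589 2.079
v -1.7 2.043 2.153
v -2.104 2.333 2.216
v -2.603 2.384 2.25
v -3.061 2.179 2.248
v -3.357 1.776 2.209
v -3.412 1.281 2.144
v -3.21 0.827 2.07
v -2.805 0.536 2.008
v -2.307 0.486 1.973
f 2 1 5
f 2 5 3
f 3 5 6
f 3 6 4
f 5 1 7
f 5 7 6
f 6 7 8
f 6 8 4
f 7 1 9
f 7 9 8
f 8 9 10
f 8 10 4
f 9 1 11
f 9 11 10
f 10 11 12
f 10 12 4
f 11 1 13
f 11 13 12
f 12 13 14
f 12 14 4
f 13 1 15
f 13 15 14
f 14 15 16
f 14 16 4
f 15 1 17
f 15 17 16
f 16 17 18
f 16 18 4
f 17 1 19
f 17 19 18
f 18 19 20
f 18 20 4
f 19 1 21
f 19 21 20
f 20 21 22
f 20 22 4
f 21 1 2
f 21 2 22
f 22 2 3
f 22 3 4
f 24 23 26
f 24 26 25
f 26 23 27
f 26 27 25
f 27 23 28
f 27 28 25
f 28 23 29
f 28 29 25
f 29 23 30
f 29 30 25
f 30 23 31
f 30 31 25
f 31 23 32
f 31 32 25
f 32 23 33
f 32 33 25
f 33 23 34
f 33 34 25
f 34 23 35
f 34 35 25
f 35 23 36
f 35 36 25
f 36 23 24
f 36 24 25



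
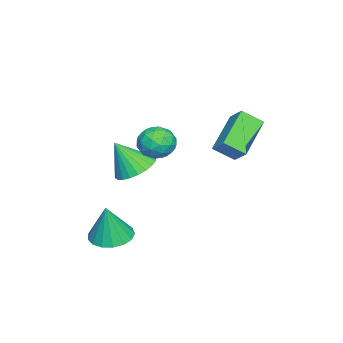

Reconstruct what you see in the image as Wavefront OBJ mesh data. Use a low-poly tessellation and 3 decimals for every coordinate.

v -3.98 -2.353 -3.129
v -2.956 -2.587 -3.421
v -3.74 -3.267 -1.551
v -2.902 -2.218 -3.216
v -3.012 -1.87 -2.997
v -3.269 -1.596 -2.799
v -3.634 -1.436 -2.651
v -4.052 -1.416 -2.575
v -4.459 -1.539 -2.584
v -4.794 -1.785 -2.676
v -5.004 -2.118 -2.837
v -5.058 -2.487 -3.043
v -4.949 -2.835 -3.261
v -4.692 -3.109 -3.459
v -4.326 -3.269 -3.608
v -3.908 -3.289 -3.683
v -3.501 -3.166 -3.674
v -3.167 -2.92 -3.582
v 0.777 -1.804 -4.739
v 1.694 -1.388 -4.907
v 1.163 -1.896 -2.861
v 1.403 -1.004 -4.828
v 0.97 -0.802 -4.73
v 0.492 -0.83 -4.633
v 0.08 -1.082 -4.561
v -0.173 -1.498 -4.529
v -0.208 -1.985 -4.546
v -0.017 -2.43 -4.607
v 0.356 -2.732 -4.698
v 0.825 -2.821 -4.799
v 1.284 -2.677 -4.886
v 1.626 -2.333 -4.939
v 1.774 -1.868 -4.947
v -1.054 2.116 0.27
v -2.87 2.371 1.372
v -1.324 3.044 -0.39
v -3.14 3.299 0.713
v -0.54 2.761 0.967
v -2.356 3.016 2.07
v -0.81 3.689 0.308
v -2.626 3.944 1.41
v -0.355 0.76 0.638
v 0.127 0.291 0.018
v -0.787 -0.511 1.262
v -0.305 -0.98 0.642
v 0.127 -0.485 1.278
v 0.394 0.301 0.893
v -1.054 -0.521 0.387
v -0.787 0.265 0.002
v -0.305 -0.5 -0.137
v 0.425 -0.478 0.414
v -1.085 0.258 0.866
v -0.355 0.28 1.417
v -0.076 0.637 0.273
v -0.584 -0.857 1.007
v -0.33 -0.566 1.381
v -0.047 -0.841 1.016
v 0.081 0.643 0.787
v 0.364 0.367 0.423
v 0.364 -0.089 1.164
v -1.024 -0.587 0.857
v -0.741 -0.863 0.493
v -0.613 0.621 0.264
v -0.33 0.346 -0.101
v -1.024 -0.131 0.116
v -0.047 -0.104 -0.183
v -0.3 -0.851 0.184
v -0.741 -0.581 0.035
v -0.584 -0.119 -0.192
v 0.383 -0.091 0.141
v 0.129 -0.837 0.508
v 0.383 -0.546 0.882
v 0.539 -0.085 0.655
v 0.129 -0.556 0.05
v -0.789 0.617 0.772
v -1.043 -0.129 1.139
v -1.199 -0.135 0.625
v -1.043 0.326 0.398
v -0.36 0.631 1.096
v -0.613 -0.116 1.463
v -0.076 -0.101 1.472
v 0.081 0.361 1.245
v -0.789 0.336 1.23
f 2 1 4
f 2 4 3
f 4 1 5
f 4 5 3
f 5 1 6
f 5 6 3
f 6 1 7
f 6 7 3
f 7 1 8
f 7 8 3
f 8 1 9
f 8 9 3
f 9 1 10
f 9 10 3
f 10 1 11
f 10 11 3
f 11 1 12
f 11 12 3
f 12 1 13
f 12 13 3
f 13 1 14
f 13 14 3
f 14 1 15
f 14 15 3
f 15 1 16
f 15 16 3
f 16 1 17
f 16 17 3
f 17 1 18
f 17 18 3
f 18 1 2
f 18 2 3
f 20 19 22
f 20 22 21
f 22 19 23
f 22 23 21
f 23 19 24
f 23 24 21
f 24 19 25
f 24 25 21
f 25 19 26
f 25 26 21
f 26 19 27
f 26 27 21
f 27 19 28
f 27 28 21
f 28 19 29
f 28 29 21
f 29 19 30
f 29 30 21
f 30 19 31
f 30 31 21
f 31 19 32
f 31 32 21
f 32 19 33
f 32 33 21
f 33 19 20
f 33 20 21
f 35 37 34
f 38 35 34
f 34 37 36
f 36 38 34
f 35 41 37
f 39 35 38
f 39 41 35
f 37 41 36
f 40 38 36
f 36 41 40
f 40 39 38
f 41 39 40
f 42 79 58
f 79 53 82
f 58 82 47
f 79 82 58
f 42 58 54
f 58 47 59
f 54 59 43
f 58 59 54
f 42 54 63
f 54 43 64
f 63 64 49
f 54 64 63
f 42 63 75
f 63 49 78
f 75 78 52
f 63 78 75
f 42 75 79
f 75 52 83
f 79 83 53
f 75 83 79
f 43 59 70
f 59 47 73
f 70 73 51
f 59 73 70
f 47 82 60
f 82 53 81
f 60 81 46
f 82 81 60
f 53 83 80
f 83 52 76
f 80 76 44
f 83 76 80
f 52 78 77
f 78 49 65
f 77 65 48
f 78 65 77
f 49 64 69
f 64 43 66
f 69 66 50
f 64 66 69
f 45 71 57
f 71 51 72
f 57 72 46
f 71 72 57
f 45 57 55
f 57 46 56
f 55 56 44
f 57 56 55
f 45 55 62
f 55 44 61
f 62 61 48
f 55 61 62
f 45 62 67
f 62 48 68
f 67 68 50
f 62 68 67
f 45 67 71
f 67 50 74
f 71 74 51
f 67 74 71
f 46 72 60
f 72 51 73
f 60 73 47
f 72 73 60
f 44 56 80
f 56 46 81
f 80 81 53
f 56 81 80
f 48 61 77
f 61 44 76
f 77 76 52
f 61 76 77
f 50 68 69
f 68 48 65
f 69 65 49
f 68 65 69
f 51 74 70
f 74 50 66
f 70 66 43
f 74 66 70



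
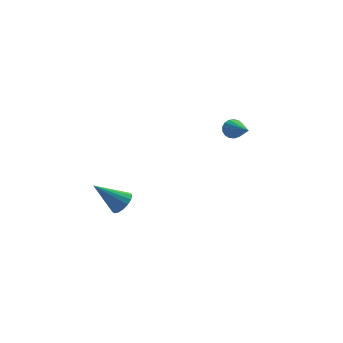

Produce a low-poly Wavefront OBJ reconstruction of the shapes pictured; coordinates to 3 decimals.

v -2.686 -2.759 0.118
v -2.188 -2.323 0.374
v -3.894 -2.121 1.382
v -2.342 -2.138 0.134
v -2.575 -2.096 -0.11
v -2.833 -2.205 -0.301
v -3.058 -2.441 -0.397
v -3.198 -2.75 -0.374
v -3.22 -3.061 -0.239
v -3.12 -3.303 -0.022
v -2.921 -3.42 0.228
v -2.668 -3.385 0.452
v -2.419 -3.207 0.6
v -2.232 -2.926 0.637
v -2.148 -2.607 0.556
v 3.649 -2.09 3.073
v 4.214 -2.183 2.98
v 3.531 -3.89 4.167
v 4.208 -2.039 3.217
v 4.075 -1.906 3.421
v 3.844 -1.816 3.546
v 3.568 -1.788 3.562
v 3.311 -1.829 3.466
v 3.131 -1.93 3.28
v 3.07 -2.068 3.047
v 3.141 -2.21 2.82
v 3.329 -2.325 2.651
v 3.59 -2.386 2.578
v 3.865 -2.379 2.619
v 4.09 -2.306 2.764
f 2 1 4
f 2 4 3
f 4 1 5
f 4 5 3
f 5 1 6
f 5 6 3
f 6 1 7
f 6 7 3
f 7 1 8
f 7 8 3
f 8 1 9
f 8 9 3
f 9 1 10
f 9 10 3
f 10 1 11
f 10 11 3
f 11 1 12
f 11 12 3
f 12 1 13
f 12 13 3
f 13 1 14
f 13 14 3
f 14 1 15
f 14 15 3
f 15 1 2
f 15 2 3
f 17 16 19
f 17 19 18
f 19 16 20
f 19 20 18
f 20 16 21
f 20 21 18
f 21 16 22
f 21 22 18
f 22 16 23
f 22 23 18
f 23 16 24
f 23 24 18
f 24 16 25
f 24 25 18
f 25 16 26
f 25 26 18
f 26 16 27
f 26 27 18
f 27 16 28
f 27 28 18
f 28 16 29
f 28 29 18
f 29 16 30
f 29 30 18
f 30 16 17
f 30 17 18



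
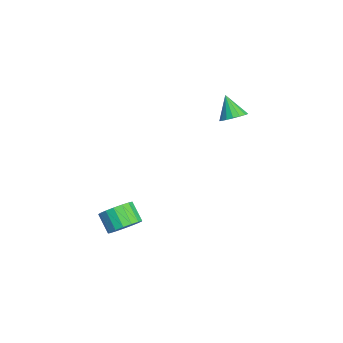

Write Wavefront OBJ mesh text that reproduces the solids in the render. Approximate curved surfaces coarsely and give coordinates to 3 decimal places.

v 3.795 -2.685 0.132
v 4.404 -3.224 0.54
v 3.553 -3.594 1.317
v 2.945 -3.055 0.908
v 4.437 -2.847 0.756
v 3.586 -3.218 1.533
v 4.323 -2.433 0.829
v 3.472 -2.804 1.606
v 4.088 -2.077 0.742
v 3.237 -2.447 1.519
v 3.786 -1.859 0.515
v 2.935 -2.23 1.292
v 3.486 -1.831 0.2
v 2.636 -2.202 0.977
v 3.257 -1.999 -0.13
v 2.407 -2.37 0.647
v 3.152 -2.323 -0.401
v 2.301 -2.694 0.376
v 3.193 -2.731 -0.549
v 2.343 -3.101 0.227
v 3.373 -3.127 -0.542
v 2.523 -3.498 0.235
v 3.649 -3.423 -0.38
v 2.799 -3.793 0.396
v 3.959 -3.549 -0.101
v 3.109 -3.92 0.675
v 4.231 -3.477 0.231
v 3.381 -3.848 1.008
v -2.718 3.726 2.481
v -2.352 4.258 2.919
v -3.602 3.414 3.599
v -2.627 4.451 2.755
v -2.923 4.477 2.528
v -3.171 4.332 2.291
v -3.316 4.047 2.097
v -3.324 3.69 1.991
v -3.192 3.34 1.997
v -2.952 3.079 2.114
v -2.659 2.966 2.315
v -2.378 3.028 2.554
v -2.176 3.249 2.776
v -2.097 3.58 2.93
v -2.161 3.944 2.982
f 2 1 5
f 2 5 3
f 3 5 6
f 3 6 4
f 5 1 7
f 5 7 6
f 6 7 8
f 6 8 4
f 7 1 9
f 7 9 8
f 8 9 10
f 8 10 4
f 9 1 11
f 9 11 10
f 10 11 12
f 10 12 4
f 11 1 13
f 11 13 12
f 12 13 14
f 12 14 4
f 13 1 15
f 13 15 14
f 14 15 16
f 14 16 4
f 15 1 17
f 15 17 16
f 16 17 18
f 16 18 4
f 17 1 19
f 17 19 18
f 18 19 20
f 18 20 4
f 19 1 21
f 19 21 20
f 20 21 22
f 20 22 4
f 21 1 23
f 21 23 22
f 22 23 24
f 22 24 4
f 23 1 25
f 23 25 24
f 24 25 26
f 24 26 4
f 25 1 27
f 25 27 26
f 26 27 28
f 26 28 4
f 27 1 2
f 27 2 28
f 28 2 3
f 28 3 4
f 30 29 32
f 30 32 31
f 32 29 33
f 32 33 31
f 33 29 34
f 33 34 31
f 34 29 35
f 34 35 31
f 35 29 36
f 35 36 31
f 36 29 37
f 36 37 31
f 37 29 38
f 37 38 31
f 38 29 39
f 38 39 31
f 39 29 40
f 39 40 31
f 40 29 41
f 40 41 31
f 41 29 42
f 41 42 31
f 42 29 43
f 42 43 31
f 43 29 30
f 43 30 31



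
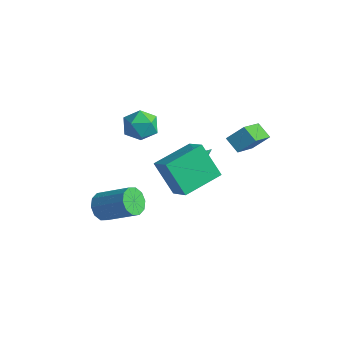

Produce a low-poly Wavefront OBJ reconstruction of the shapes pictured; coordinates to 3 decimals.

v 0.126 2.88 -1.124
v 0.568 2.942 -1.477
v 0.534 3.88 -0.436
v 0.266 3.153 -1.604
v -0.102 3.236 -1.506
v -0.364 3.153 -1.229
v -0.396 2.942 -0.903
v -0.185 2.702 -0.68
v 0.172 2.546 -0.665
v 0.507 2.546 -0.864
v 0.664 2.702 -1.185
v 0.857 -0.784 1.889
v 1.973 -1.193 2.754
v 1.318 1.262 2.262
v 2.434 0.853 3.126
v 2.066 -0.773 0.334
v 3.182 -1.182 1.198
v 2.527 1.273 0.706
v 3.643 0.864 1.571
v 3.67 3.117 2.056
v 4.174 1.37 3.24
v 2.869 3.224 2.555
v 3.372 1.477 3.739
v 4.208 3.763 2.781
v 4.711 2.016 3.965
v 3.406 3.87 3.28
v 3.91 2.123 4.464
v -2.054 -1.337 -2.93
v -1.695 -1.004 -3.6
v -0.026 -0.511 -2.461
v -0.386 -0.843 -1.79
v -1.964 -0.636 -3.365
v -0.296 -0.142 -2.226
v -2.268 -0.536 -2.964
v -0.599 -0.042 -1.825
v -2.49 -0.741 -2.55
v -0.821 -0.247 -1.411
v -2.546 -1.174 -2.281
v -0.877 -0.68 -1.141
v -2.414 -1.669 -2.259
v -0.745 -1.176 -1.12
v -2.144 -2.038 -2.494
v -0.476 -1.544 -1.355
v -1.841 -2.138 -2.895
v -0.172 -1.644 -1.756
v -1.619 -1.933 -3.309
v 0.05 -1.439 -2.17
v -1.563 -1.5 -3.579
v 0.106 -1.006 -2.439
v -2.975 1.733 0.666
v -2.277 2.447 0.657
v -2.223 1.013 1.903
v -1.525 1.727 1.894
v -2.456 1.943 2.183
v -2.921 2.388 1.418
v -1.579 1.072 1.142
v -2.044 1.517 0.377
v -1.414 2.039 0.951
v -1.957 2.577 1.594
v -2.543 0.883 0.966
v -3.086 1.421 1.609
f 2 1 4
f 2 4 3
f 4 1 5
f 4 5 3
f 5 1 6
f 5 6 3
f 6 1 7
f 6 7 3
f 7 1 8
f 7 8 3
f 8 1 9
f 8 9 3
f 9 1 10
f 9 10 3
f 10 1 11
f 10 11 3
f 11 1 2
f 11 2 3
f 13 15 12
f 16 13 12
f 12 15 14
f 14 16 12
f 13 19 15
f 17 13 16
f 17 19 13
f 15 19 14
f 18 16 14
f 14 19 18
f 18 17 16
f 19 17 18
f 21 23 20
f 24 21 20
f 20 23 22
f 22 24 20
f 21 27 23
f 25 21 24
f 25 27 21
f 23 27 22
f 26 24 22
f 22 27 26
f 26 25 24
f 27 25 26
f 29 28 32
f 29 32 30
f 30 32 33
f 30 33 31
f 32 28 34
f 32 34 33
f 33 34 35
f 33 35 31
f 34 28 36
f 34 36 35
f 35 36 37
f 35 37 31
f 36 28 38
f 36 38 37
f 37 38 39
f 37 39 31
f 38 28 40
f 38 40 39
f 39 40 41
f 39 41 31
f 40 28 42
f 40 42 41
f 41 42 43
f 41 43 31
f 42 28 44
f 42 44 43
f 43 44 45
f 43 45 31
f 44 28 46
f 44 46 45
f 45 46 47
f 45 47 31
f 46 28 48
f 46 48 47
f 47 48 49
f 47 49 31
f 48 28 29
f 48 29 49
f 49 29 30
f 49 30 31
f 50 61 55
f 50 55 51
f 50 51 57
f 50 57 60
f 50 60 61
f 51 55 59
f 55 61 54
f 61 60 52
f 60 57 56
f 57 51 58
f 53 59 54
f 53 54 52
f 53 52 56
f 53 56 58
f 53 58 59
f 54 59 55
f 52 54 61
f 56 52 60
f 58 56 57
f 59 58 51



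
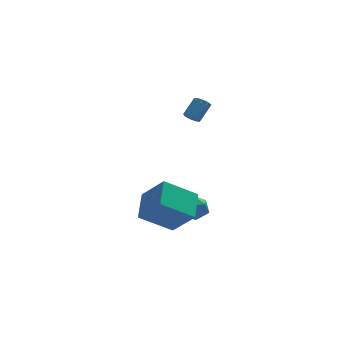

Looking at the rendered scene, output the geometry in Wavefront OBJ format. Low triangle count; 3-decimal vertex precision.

v -0.766 -0.338 -2.925
v -0.283 -0.545 -3.595
v -0.977 -1.675 -2.665
v -0.494 -1.882 -3.335
v -0.137 -1.532 -2.645
v -0.007 -0.706 -2.806
v -1.253 -1.514 -3.454
v -1.123 -0.688 -3.615
v -0.584 -1.271 -3.922
v 0.105 -1.283 -3.422
v -1.365 -0.937 -2.838
v -0.676 -0.949 -2.338
v -3.713 -3.301 -2.429
v -2.693 -4.22 -1.044
v -3.382 -1.75 -1.643
v -2.362 -2.669 -0.258
v -1.958 -3.091 -3.582
v -0.938 -4.01 -2.197
v -1.627 -1.54 -2.796
v -0.607 -2.459 -1.411
v -0.277 3.292 1.321
v -0.067 3.568 0.934
v 0.588 4.244 1.772
v 0.377 3.968 2.159
v -0.368 3.723 1.044
v 0.287 4.399 1.882
v -0.626 3.676 1.284
v 0.029 4.352 2.122
v -0.722 3.45 1.541
v -0.067 4.126 2.379
v -0.609 3.15 1.695
v 0.046 3.825 2.533
v -0.342 2.916 1.675
v 0.313 3.592 2.512
v -0.044 2.859 1.488
v 0.611 3.534 2.326
v 0.144 3.004 1.224
v 0.799 3.68 2.062
v 0.135 3.284 1.005
v 0.79 3.96 1.843
f 1 12 6
f 1 6 2
f 1 2 8
f 1 8 11
f 1 11 12
f 2 6 10
f 6 12 5
f 12 11 3
f 11 8 7
f 8 2 9
f 4 10 5
f 4 5 3
f 4 3 7
f 4 7 9
f 4 9 10
f 5 10 6
f 3 5 12
f 7 3 11
f 9 7 8
f 10 9 2
f 14 16 13
f 17 14 13
f 13 16 15
f 15 17 13
f 14 20 16
f 18 14 17
f 18 20 14
f 16 20 15
f 19 17 15
f 15 20 19
f 19 18 17
f 20 18 19
f 22 21 25
f 22 25 23
f 23 25 26
f 23 26 24
f 25 21 27
f 25 27 26
f 26 27 28
f 26 28 24
f 27 21 29
f 27 29 28
f 28 29 30
f 28 30 24
f 29 21 31
f 29 31 30
f 30 31 32
f 30 32 24
f 31 21 33
f 31 33 32
f 32 33 34
f 32 34 24
f 33 21 35
f 33 35 34
f 34 35 36
f 34 36 24
f 35 21 37
f 35 37 36
f 36 37 38
f 36 38 24
f 37 21 39
f 37 39 38
f 38 39 40
f 38 40 24
f 39 21 22
f 39 22 40
f 40 22 23
f 40 23 24



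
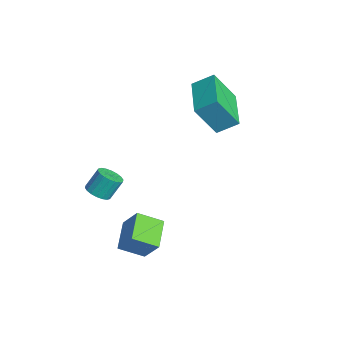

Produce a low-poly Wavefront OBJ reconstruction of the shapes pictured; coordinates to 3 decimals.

v -0.909 -2.947 -3.614
v -0.549 -2.529 -3.85
v -0.631 -1.956 -2.962
v -0.991 -2.373 -2.726
v -0.792 -2.447 -3.925
v -0.874 -1.874 -3.037
v -1.058 -2.465 -3.939
v -1.14 -1.892 -3.051
v -1.295 -2.578 -3.888
v -1.377 -2.005 -3
v -1.455 -2.764 -3.783
v -1.537 -2.19 -2.895
v -1.507 -2.986 -3.644
v -1.589 -2.413 -2.756
v -1.44 -3.2 -3.499
v -1.523 -2.627 -2.611
v -1.269 -3.364 -3.378
v -1.351 -2.791 -2.49
v -1.026 -3.446 -3.303
v -1.108 -2.873 -2.415
v -0.76 -3.428 -3.289
v -0.842 -2.855 -2.401
v -0.523 -3.315 -3.34
v -0.605 -2.742 -2.452
v -0.363 -3.13 -3.445
v -0.445 -2.556 -2.557
v -0.311 -2.907 -3.584
v -0.393 -2.334 -2.696
v -0.377 -2.693 -3.729
v -0.46 -2.12 -2.841
v 2.112 -1.58 -3.964
v 1.894 -2.606 -3.402
v 2.738 -1.166 -2.965
v 2.521 -2.192 -2.403
v 3.279 -2.108 -4.477
v 3.062 -3.134 -3.915
v 3.906 -1.694 -3.478
v 3.688 -2.72 -2.916
v -1.802 1.273 1.595
v -1.541 2.143 2.162
v -1.713 2.182 0.161
v -1.453 3.051 0.728
v 0.213 0.789 1.412
v 0.473 1.658 1.979
v 0.301 1.697 -0.022
v 0.562 2.567 0.545
f 2 1 5
f 2 5 3
f 3 5 6
f 3 6 4
f 5 1 7
f 5 7 6
f 6 7 8
f 6 8 4
f 7 1 9
f 7 9 8
f 8 9 10
f 8 10 4
f 9 1 11
f 9 11 10
f 10 11 12
f 10 12 4
f 11 1 13
f 11 13 12
f 12 13 14
f 12 14 4
f 13 1 15
f 13 15 14
f 14 15 16
f 14 16 4
f 15 1 17
f 15 17 16
f 16 17 18
f 16 18 4
f 17 1 19
f 17 19 18
f 18 19 20
f 18 20 4
f 19 1 21
f 19 21 20
f 20 21 22
f 20 22 4
f 21 1 23
f 21 23 22
f 22 23 24
f 22 24 4
f 23 1 25
f 23 25 24
f 24 25 26
f 24 26 4
f 25 1 27
f 25 27 26
f 26 27 28
f 26 28 4
f 27 1 29
f 27 29 28
f 28 29 30
f 28 30 4
f 29 1 2
f 29 2 30
f 30 2 3
f 30 3 4
f 32 34 31
f 35 32 31
f 31 34 33
f 33 35 31
f 32 38 34
f 36 32 35
f 36 38 32
f 34 38 33
f 37 35 33
f 33 38 37
f 37 36 35
f 38 36 37
f 40 42 39
f 43 40 39
f 39 42 41
f 41 43 39
f 40 46 42
f 44 40 43
f 44 46 40
f 42 46 41
f 45 43 41
f 41 46 45
f 45 44 43
f 46 44 45



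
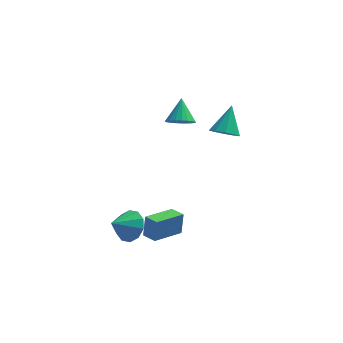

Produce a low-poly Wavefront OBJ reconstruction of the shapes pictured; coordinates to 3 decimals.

v -2.483 -1.625 -4.27
v -2.03 -1.162 -3.394
v -3.497 -2.335 -3.37
v -2.515 -0.752 -3.617
v -2.989 -0.676 -4.09
v -3.27 -0.962 -4.632
v -3.25 -1.501 -5.035
v -2.937 -2.087 -5.146
v -2.451 -2.497 -4.923
v -1.978 -2.573 -4.45
v -1.697 -2.288 -3.908
v -1.717 -1.748 -3.505
v -1.061 -3.381 -4.003
v -0.946 -3.038 -2.671
v -1.709 -2.697 -4.122
v -1.593 -2.354 -2.791
v 0.413 -2.066 -4.469
v 0.529 -1.723 -3.138
v -0.234 -1.382 -4.589
v -0.119 -1.039 -3.257
v 2.858 2.217 0.778
v 3.37 2.716 0.184
v 3.302 3.483 2.222
v 2.833 2.92 0.17
v 2.306 2.856 0.389
v 1.989 2.547 0.756
v 2.004 2.113 1.132
v 2.346 1.719 1.373
v 2.883 1.514 1.387
v 3.411 1.579 1.168
v 3.727 1.887 0.801
v 3.712 2.321 0.425
v 0.36 0.505 3.111
v 1.085 0.829 2.756
v 0.42 1.635 4.269
v 0.827 1.017 2.586
v 0.488 1.117 2.506
v 0.127 1.111 2.531
v -0.193 1 2.657
v -0.418 0.803 2.86
v -0.509 0.555 3.107
v -0.449 0.298 3.355
v -0.25 0.077 3.56
v 0.055 -0.071 3.688
v 0.413 -0.118 3.716
v 0.761 -0.058 3.639
v 1.04 0.099 3.471
v 1.201 0.327 3.24
v 1.217 0.585 2.988
f 2 1 4
f 2 4 3
f 4 1 5
f 4 5 3
f 5 1 6
f 5 6 3
f 6 1 7
f 6 7 3
f 7 1 8
f 7 8 3
f 8 1 9
f 8 9 3
f 9 1 10
f 9 10 3
f 10 1 11
f 10 11 3
f 11 1 12
f 11 12 3
f 12 1 2
f 12 2 3
f 14 16 13
f 17 14 13
f 13 16 15
f 15 17 13
f 14 20 16
f 18 14 17
f 18 20 14
f 16 20 15
f 19 17 15
f 15 20 19
f 19 18 17
f 20 18 19
f 22 21 24
f 22 24 23
f 24 21 25
f 24 25 23
f 25 21 26
f 25 26 23
f 26 21 27
f 26 27 23
f 27 21 28
f 27 28 23
f 28 21 29
f 28 29 23
f 29 21 30
f 29 30 23
f 30 21 31
f 30 31 23
f 31 21 32
f 31 32 23
f 32 21 22
f 32 22 23
f 34 33 36
f 34 36 35
f 36 33 37
f 36 37 35
f 37 33 38
f 37 38 35
f 38 33 39
f 38 39 35
f 39 33 40
f 39 40 35
f 40 33 41
f 40 41 35
f 41 33 42
f 41 42 35
f 42 33 43
f 42 43 35
f 43 33 44
f 43 44 35
f 44 33 45
f 44 45 35
f 45 33 46
f 45 46 35
f 46 33 47
f 46 47 35
f 47 33 48
f 47 48 35
f 48 33 49
f 48 49 35
f 49 33 34
f 49 34 35



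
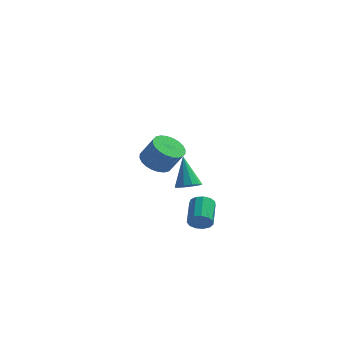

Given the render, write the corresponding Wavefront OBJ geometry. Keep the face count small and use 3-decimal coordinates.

v 1.995 -4.239 1.301
v 2.698 -4.074 1.408
v 1.505 -3.221 2.939
v 2.516 -3.75 1.153
v 2.135 -3.612 0.954
v 1.701 -3.714 0.887
v 1.379 -4.016 0.978
v 1.292 -4.403 1.193
v 1.473 -4.728 1.449
v 1.854 -4.865 1.648
v 2.288 -4.764 1.714
v 2.611 -4.461 1.623
v 2.655 -4.389 -1.322
v 3.116 -4.557 -0.809
v 2.965 -3.059 -0.184
v 2.505 -2.891 -0.698
v 3.333 -4.409 -1.111
v 3.182 -2.911 -0.486
v 3.335 -4.255 -1.48
v 3.184 -2.757 -0.855
v 3.121 -4.143 -1.799
v 2.97 -2.645 -1.174
v 2.759 -4.11 -1.967
v 2.609 -2.612 -1.342
v 2.365 -4.165 -1.93
v 2.214 -2.667 -1.305
v 2.062 -4.291 -1.701
v 1.912 -2.793 -1.076
v 1.948 -4.448 -1.351
v 1.798 -2.95 -0.726
v 2.059 -4.587 -0.992
v 1.908 -3.089 -0.367
v 2.358 -4.662 -0.738
v 2.208 -3.164 -0.113
v 2.752 -4.651 -0.67
v 2.602 -3.153 -0.045
v -1.311 3.282 -1.11
v -0.662 4.075 -1.38
v 0.16 3.872 0.001
v -0.489 3.078 0.27
v -0.957 4.279 -1.174
v -0.135 4.075 0.207
v -1.306 4.331 -0.959
v -0.484 4.127 0.422
v -1.656 4.223 -0.766
v -0.834 4.019 0.615
v -1.953 3.972 -0.626
v -1.131 3.768 0.755
v -2.153 3.616 -0.56
v -1.331 3.412 0.821
v -2.224 3.209 -0.578
v -1.402 3.005 0.803
v -2.157 2.813 -0.676
v -1.335 2.609 0.705
v -1.96 2.488 -0.841
v -1.138 2.285 0.54
v -1.665 2.285 -1.047
v -0.843 2.081 0.334
v -1.316 2.233 -1.262
v -0.494 2.029 0.119
v -0.966 2.341 -1.455
v -0.144 2.137 -0.074
v -0.669 2.592 -1.595
v 0.153 2.388 -0.214
v -0.469 2.948 -1.661
v 0.353 2.744 -0.28
v -0.398 3.355 -1.643
v 0.424 3.151 -0.262
v -0.465 3.751 -1.545
v 0.357 3.547 -0.164
f 2 1 4
f 2 4 3
f 4 1 5
f 4 5 3
f 5 1 6
f 5 6 3
f 6 1 7
f 6 7 3
f 7 1 8
f 7 8 3
f 8 1 9
f 8 9 3
f 9 1 10
f 9 10 3
f 10 1 11
f 10 11 3
f 11 1 12
f 11 12 3
f 12 1 2
f 12 2 3
f 14 13 17
f 14 17 15
f 15 17 18
f 15 18 16
f 17 13 19
f 17 19 18
f 18 19 20
f 18 20 16
f 19 13 21
f 19 21 20
f 20 21 22
f 20 22 16
f 21 13 23
f 21 23 22
f 22 23 24
f 22 24 16
f 23 13 25
f 23 25 24
f 24 25 26
f 24 26 16
f 25 13 27
f 25 27 26
f 26 27 28
f 26 28 16
f 27 13 29
f 27 29 28
f 28 29 30
f 28 30 16
f 29 13 31
f 29 31 30
f 30 31 32
f 30 32 16
f 31 13 33
f 31 33 32
f 32 33 34
f 32 34 16
f 33 13 35
f 33 35 34
f 34 35 36
f 34 36 16
f 35 13 14
f 35 14 36
f 36 14 15
f 36 15 16
f 38 37 41
f 38 41 39
f 39 41 42
f 39 42 40
f 41 37 43
f 41 43 42
f 42 43 44
f 42 44 40
f 43 37 45
f 43 45 44
f 44 45 46
f 44 46 40
f 45 37 47
f 45 47 46
f 46 47 48
f 46 48 40
f 47 37 49
f 47 49 48
f 48 49 50
f 48 50 40
f 49 37 51
f 49 51 50
f 50 51 52
f 50 52 40
f 51 37 53
f 51 53 52
f 52 53 54
f 52 54 40
f 53 37 55
f 53 55 54
f 54 55 56
f 54 56 40
f 55 37 57
f 55 57 56
f 56 57 58
f 56 58 40
f 57 37 59
f 57 59 58
f 58 59 60
f 58 60 40
f 59 37 61
f 59 61 60
f 60 61 62
f 60 62 40
f 61 37 63
f 61 63 62
f 62 63 64
f 62 64 40
f 63 37 65
f 63 65 64
f 64 65 66
f 64 66 40
f 65 37 67
f 65 67 66
f 66 67 68
f 66 68 40
f 67 37 69
f 67 69 68
f 68 69 70
f 68 70 40
f 69 37 38
f 69 38 70
f 70 38 39
f 70 39 40



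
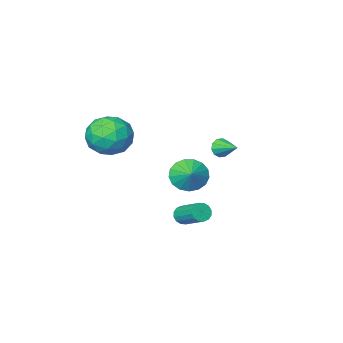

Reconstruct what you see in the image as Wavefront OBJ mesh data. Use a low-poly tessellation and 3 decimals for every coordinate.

v 0.48 -0.003 -2.861
v 0.728 -0.232 -2.427
v 0.568 1.155 -1.605
v 0.32 1.383 -2.039
v 0.939 -0.117 -2.58
v 0.779 1.27 -1.758
v 1.027 0.028 -2.808
v 0.867 1.415 -1.987
v 0.968 0.165 -3.051
v 0.808 1.552 -2.229
v 0.778 0.257 -3.243
v 0.618 1.644 -2.421
v 0.509 0.279 -3.332
v 0.349 1.666 -2.51
v 0.232 0.225 -3.295
v 0.072 1.612 -2.473
v 0.021 0.11 -3.142
v -0.139 1.497 -2.32
v -0.067 -0.035 -2.913
v -0.227 1.352 -2.092
v -0.008 -0.172 -2.671
v -0.168 1.215 -1.849
v 0.182 -0.264 -2.479
v 0.022 1.123 -1.657
v 0.451 -0.286 -2.39
v 0.291 1.101 -1.568
v -0.815 -1.701 -1.283
v -0.559 -1.27 -2.124
v -0.445 -0.859 -0.737
v -0.998 -1.123 -2.052
v -1.396 -1.109 -1.804
v -1.661 -1.23 -1.436
v -1.732 -1.459 -1.033
v -1.593 -1.744 -0.687
v -1.276 -2.019 -0.478
v -0.854 -2.221 -0.453
v -0.422 -2.304 -0.618
v -0.081 -2.249 -0.935
v 0.092 -2.069 -1.332
v 0.057 -1.804 -1.717
v -0.178 -1.516 -2.003
v -2.918 -2.239 -0.186
v -2.685 -2.009 -0.677
v -3.102 -1.041 0.286
v -3.044 -2.044 -0.729
v -3.355 -2.153 -0.573
v -3.499 -2.295 -0.269
v -3.421 -2.415 0.066
v -3.151 -2.468 0.305
v -2.792 -2.433 0.357
v -2.481 -2.324 0.201
v -2.337 -2.182 -0.103
v -2.415 -2.062 -0.438
v 2.825 -1.401 1.344
v 3.449 -1.008 2.328
v 2.951 -3.272 2.012
v 3.575 -2.879 2.996
v 2.383 -2.599 2.871
v 2.305 -1.443 2.458
v 4.095 -2.837 1.882
v 4.017 -1.681 1.469
v 4.233 -1.895 2.661
v 3.176 -1.748 3.272
v 3.224 -2.532 1.068
v 2.167 -2.385 1.679
v 3.126 -1.04 1.777
v 3.274 -3.24 2.563
v 2.574 -3.076 2.489
v 2.94 -2.844 3.068
v 2.454 -1.296 1.854
v 2.82 -1.065 2.432
v 2.194 -2 2.751
v 3.58 -3.215 1.908
v 3.946 -2.984 2.486
v 3.46 -1.436 1.272
v 3.826 -1.204 1.851
v 4.206 -2.28 1.589
v 3.954 -1.33 2.552
v 4.028 -2.43 2.944
v 4.333 -2.406 2.289
v 4.287 -1.726 2.047
v 3.332 -1.244 2.911
v 3.406 -2.344 3.304
v 2.706 -2.18 3.23
v 2.66 -1.5 2.987
v 3.793 -1.766 3.106
v 2.994 -1.936 1.036
v 3.068 -3.036 1.429
v 3.74 -2.78 1.353
v 3.694 -2.1 1.11
v 2.372 -1.85 1.396
v 2.446 -2.95 1.788
v 2.113 -2.554 2.293
v 2.067 -1.874 2.051
v 2.607 -2.514 1.234
f 2 1 5
f 2 5 3
f 3 5 6
f 3 6 4
f 5 1 7
f 5 7 6
f 6 7 8
f 6 8 4
f 7 1 9
f 7 9 8
f 8 9 10
f 8 10 4
f 9 1 11
f 9 11 10
f 10 11 12
f 10 12 4
f 11 1 13
f 11 13 12
f 12 13 14
f 12 14 4
f 13 1 15
f 13 15 14
f 14 15 16
f 14 16 4
f 15 1 17
f 15 17 16
f 16 17 18
f 16 18 4
f 17 1 19
f 17 19 18
f 18 19 20
f 18 20 4
f 19 1 21
f 19 21 20
f 20 21 22
f 20 22 4
f 21 1 23
f 21 23 22
f 22 23 24
f 22 24 4
f 23 1 25
f 23 25 24
f 24 25 26
f 24 26 4
f 25 1 2
f 25 2 26
f 26 2 3
f 26 3 4
f 28 27 30
f 28 30 29
f 30 27 31
f 30 31 29
f 31 27 32
f 31 32 29
f 32 27 33
f 32 33 29
f 33 27 34
f 33 34 29
f 34 27 35
f 34 35 29
f 35 27 36
f 35 36 29
f 36 27 37
f 36 37 29
f 37 27 38
f 37 38 29
f 38 27 39
f 38 39 29
f 39 27 40
f 39 40 29
f 40 27 41
f 40 41 29
f 41 27 28
f 41 28 29
f 43 42 45
f 43 45 44
f 45 42 46
f 45 46 44
f 46 42 47
f 46 47 44
f 47 42 48
f 47 48 44
f 48 42 49
f 48 49 44
f 49 42 50
f 49 50 44
f 50 42 51
f 50 51 44
f 51 42 52
f 51 52 44
f 52 42 53
f 52 53 44
f 53 42 43
f 53 43 44
f 54 91 70
f 91 65 94
f 70 94 59
f 91 94 70
f 54 70 66
f 70 59 71
f 66 71 55
f 70 71 66
f 54 66 75
f 66 55 76
f 75 76 61
f 66 76 75
f 54 75 87
f 75 61 90
f 87 90 64
f 75 90 87
f 54 87 91
f 87 64 95
f 91 95 65
f 87 95 91
f 55 71 82
f 71 59 85
f 82 85 63
f 71 85 82
f 59 94 72
f 94 65 93
f 72 93 58
f 94 93 72
f 65 95 92
f 95 64 88
f 92 88 56
f 95 88 92
f 64 90 89
f 90 61 77
f 89 77 60
f 90 77 89
f 61 76 81
f 76 55 78
f 81 78 62
f 76 78 81
f 57 83 69
f 83 63 84
f 69 84 58
f 83 84 69
f 57 69 67
f 69 58 68
f 67 68 56
f 69 68 67
f 57 67 74
f 67 56 73
f 74 73 60
f 67 73 74
f 57 74 79
f 74 60 80
f 79 80 62
f 74 80 79
f 57 79 83
f 79 62 86
f 83 86 63
f 79 86 83
f 58 84 72
f 84 63 85
f 72 85 59
f 84 85 72
f 56 68 92
f 68 58 93
f 92 93 65
f 68 93 92
f 60 73 89
f 73 56 88
f 89 88 64
f 73 88 89
f 62 80 81
f 80 60 77
f 81 77 61
f 80 77 81
f 63 86 82
f 86 62 78
f 82 78 55
f 86 78 82



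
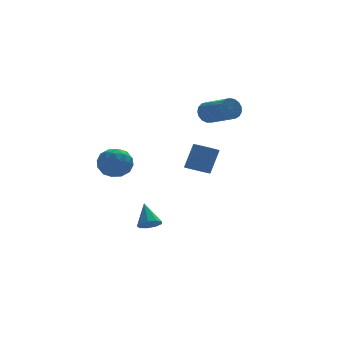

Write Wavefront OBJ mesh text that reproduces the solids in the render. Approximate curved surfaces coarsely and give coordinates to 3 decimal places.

v -1.547 0.915 -1.43
v -0.88 0.956 -0.673
v -2.54 0.004 -0.507
v -1.873 0.045 0.25
v -2.377 0.875 -0.024
v -1.764 1.438 -0.594
v -1.656 -0.478 -0.586
v -1.043 0.085 -1.156
v -0.948 0.095 -0.151
v -1.394 0.931 0.196
v -2.026 0.029 -1.376
v -2.472 0.865 -1.029
v -1.127 1.016 -1.132
v -2.293 -0.056 -0.048
v -2.59 0.432 -0.209
v -2.198 0.456 0.236
v -1.646 1.299 -1.086
v -1.254 1.323 -0.641
v -2.134 1.276 -0.26
v -2.166 -0.363 -0.539
v -1.774 -0.339 -0.094
v -1.222 0.504 -1.416
v -0.83 0.528 -0.971
v -1.286 -0.316 -0.92
v -0.775 0.533 -0.381
v -1.358 -0.002 0.162
v -1.231 -0.31 -0.33
v -0.87 0.021 -0.665
v -1.036 1.025 -0.177
v -1.62 0.489 0.366
v -1.916 0.978 0.205
v -1.556 1.309 -0.131
v -1.076 0.519 0.13
v -1.8 0.471 -1.546
v -2.384 -0.065 -1.003
v -1.864 -0.349 -1.049
v -1.504 -0.018 -1.385
v -2.062 0.962 -1.342
v -2.645 0.427 -0.799
v -2.55 0.939 -0.515
v -2.189 1.27 -0.85
v -2.344 0.441 -1.31
v -0.367 -1.263 -4.426
v 0.281 -1.164 -4.501
v -0.393 -0.257 -3.314
v 0.05 -0.879 -4.764
v -0.376 -0.773 -4.869
v -0.798 -0.897 -4.767
v -1.018 -1.192 -4.506
v -0.934 -1.52 -4.207
v -0.584 -1.728 -4.011
v -0.133 -1.718 -4.01
v 0.209 -1.495 -4.203
v 1.616 -2.926 -0.268
v 2.203 -3.228 -0.434
v 2.79 -2.855 0.962
v 2.204 -2.554 1.128
v 2.242 -2.92 -0.533
v 2.83 -2.548 0.863
v 2.139 -2.614 -0.571
v 2.726 -2.241 0.825
v 1.915 -2.38 -0.54
v 2.503 -2.007 0.856
v 1.623 -2.27 -0.446
v 2.211 -1.897 0.95
v 1.33 -2.311 -0.312
v 1.918 -1.938 1.084
v 1.102 -2.493 -0.167
v 1.69 -2.12 1.229
v 0.992 -2.774 -0.046
v 1.579 -2.401 1.35
v 1.025 -3.09 0.025
v 1.612 -2.717 1.421
v 1.193 -3.369 0.028
v 1.781 -2.996 1.424
v 1.458 -3.546 -0.036
v 2.046 -3.173 1.36
v 1.76 -3.581 -0.154
v 2.347 -3.208 1.242
v 2.028 -3.466 -0.297
v 2.616 -3.094 1.099
v 3.43 1.182 2.251
v 3.862 1.142 1.701
v 4.602 -0.462 2.4
v 4.17 -0.422 2.949
v 4.035 1.32 1.927
v 4.775 -0.284 2.625
v 4.069 1.466 2.226
v 4.809 -0.138 2.925
v 3.957 1.548 2.531
v 4.697 -0.057 3.23
v 3.724 1.545 2.772
v 4.464 -0.06 3.471
v 3.424 1.459 2.894
v 4.164 -0.145 3.592
v 3.125 1.31 2.868
v 3.865 -0.294 3.566
v 2.896 1.132 2.7
v 3.636 -0.473 3.399
v 2.789 0.965 2.43
v 3.529 -0.64 3.129
v 2.83 0.848 2.119
v 3.569 -0.757 2.817
v 3.007 0.807 1.838
v 3.747 -0.797 2.536
v 3.282 0.853 1.651
v 4.022 -0.752 2.35
v 3.59 0.974 1.602
v 4.33 -0.631 2.301
f 1 38 17
f 38 12 41
f 17 41 6
f 38 41 17
f 1 17 13
f 17 6 18
f 13 18 2
f 17 18 13
f 1 13 22
f 13 2 23
f 22 23 8
f 13 23 22
f 1 22 34
f 22 8 37
f 34 37 11
f 22 37 34
f 1 34 38
f 34 11 42
f 38 42 12
f 34 42 38
f 2 18 29
f 18 6 32
f 29 32 10
f 18 32 29
f 6 41 19
f 41 12 40
f 19 40 5
f 41 40 19
f 12 42 39
f 42 11 35
f 39 35 3
f 42 35 39
f 11 37 36
f 37 8 24
f 36 24 7
f 37 24 36
f 8 23 28
f 23 2 25
f 28 25 9
f 23 25 28
f 4 30 16
f 30 10 31
f 16 31 5
f 30 31 16
f 4 16 14
f 16 5 15
f 14 15 3
f 16 15 14
f 4 14 21
f 14 3 20
f 21 20 7
f 14 20 21
f 4 21 26
f 21 7 27
f 26 27 9
f 21 27 26
f 4 26 30
f 26 9 33
f 30 33 10
f 26 33 30
f 5 31 19
f 31 10 32
f 19 32 6
f 31 32 19
f 3 15 39
f 15 5 40
f 39 40 12
f 15 40 39
f 7 20 36
f 20 3 35
f 36 35 11
f 20 35 36
f 9 27 28
f 27 7 24
f 28 24 8
f 27 24 28
f 10 33 29
f 33 9 25
f 29 25 2
f 33 25 29
f 44 43 46
f 44 46 45
f 46 43 47
f 46 47 45
f 47 43 48
f 47 48 45
f 48 43 49
f 48 49 45
f 49 43 50
f 49 50 45
f 50 43 51
f 50 51 45
f 51 43 52
f 51 52 45
f 52 43 53
f 52 53 45
f 53 43 44
f 53 44 45
f 55 54 58
f 55 58 56
f 56 58 59
f 56 59 57
f 58 54 60
f 58 60 59
f 59 60 61
f 59 61 57
f 60 54 62
f 60 62 61
f 61 62 63
f 61 63 57
f 62 54 64
f 62 64 63
f 63 64 65
f 63 65 57
f 64 54 66
f 64 66 65
f 65 66 67
f 65 67 57
f 66 54 68
f 66 68 67
f 67 68 69
f 67 69 57
f 68 54 70
f 68 70 69
f 69 70 71
f 69 71 57
f 70 54 72
f 70 72 71
f 71 72 73
f 71 73 57
f 72 54 74
f 72 74 73
f 73 74 75
f 73 75 57
f 74 54 76
f 74 76 75
f 75 76 77
f 75 77 57
f 76 54 78
f 76 78 77
f 77 78 79
f 77 79 57
f 78 54 80
f 78 80 79
f 79 80 81
f 79 81 57
f 80 54 55
f 80 55 81
f 81 55 56
f 81 56 57
f 83 82 86
f 83 86 84
f 84 86 87
f 84 87 85
f 86 82 88
f 86 88 87
f 87 88 89
f 87 89 85
f 88 82 90
f 88 90 89
f 89 90 91
f 89 91 85
f 90 82 92
f 90 92 91
f 91 92 93
f 91 93 85
f 92 82 94
f 92 94 93
f 93 94 95
f 93 95 85
f 94 82 96
f 94 96 95
f 95 96 97
f 95 97 85
f 96 82 98
f 96 98 97
f 97 98 99
f 97 99 85
f 98 82 100
f 98 100 99
f 99 100 101
f 99 101 85
f 100 82 102
f 100 102 101
f 101 102 103
f 101 103 85
f 102 82 104
f 102 104 103
f 103 104 105
f 103 105 85
f 104 82 106
f 104 106 105
f 105 106 107
f 105 107 85
f 106 82 108
f 106 108 107
f 107 108 109
f 107 109 85
f 108 82 83
f 108 83 109
f 109 83 84
f 109 84 85



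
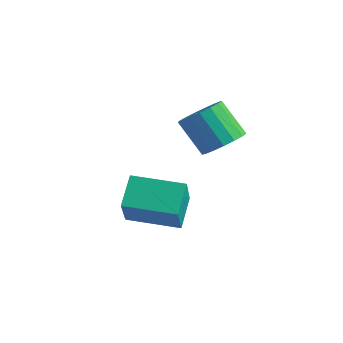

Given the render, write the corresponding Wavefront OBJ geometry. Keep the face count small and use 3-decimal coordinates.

v 3.856 -1.752 3.159
v 4.39 -1.153 3.648
v 3.259 -1.189 4.93
v 2.724 -1.788 4.441
v 4.116 -0.885 3.413
v 2.984 -0.921 4.695
v 3.781 -0.816 3.12
v 2.65 -0.852 4.402
v 3.464 -0.961 2.836
v 2.333 -0.997 4.118
v 3.237 -1.287 2.626
v 2.105 -1.323 3.908
v 3.151 -1.72 2.538
v 2.02 -1.756 3.82
v 3.227 -2.16 2.592
v 2.095 -2.196 3.874
v 3.446 -2.507 2.777
v 2.315 -2.543 4.058
v 3.76 -2.68 3.048
v 2.629 -2.717 4.33
v 4.096 -2.641 3.346
v 2.964 -2.678 4.627
v 4.376 -2.399 3.6
v 3.245 -2.435 4.882
v 4.537 -2.008 3.754
v 3.406 -2.044 5.035
v 4.543 -1.558 3.771
v 3.411 -1.594 5.053
v 1.875 -5.178 0.675
v 1.353 -4.101 1.529
v 1.218 -4.244 -0.905
v 0.696 -3.166 -0.052
v 3.724 -4.154 0.512
v 3.202 -3.076 1.365
v 3.067 -3.219 -1.069
v 2.545 -2.142 -0.215
f 2 1 5
f 2 5 3
f 3 5 6
f 3 6 4
f 5 1 7
f 5 7 6
f 6 7 8
f 6 8 4
f 7 1 9
f 7 9 8
f 8 9 10
f 8 10 4
f 9 1 11
f 9 11 10
f 10 11 12
f 10 12 4
f 11 1 13
f 11 13 12
f 12 13 14
f 12 14 4
f 13 1 15
f 13 15 14
f 14 15 16
f 14 16 4
f 15 1 17
f 15 17 16
f 16 17 18
f 16 18 4
f 17 1 19
f 17 19 18
f 18 19 20
f 18 20 4
f 19 1 21
f 19 21 20
f 20 21 22
f 20 22 4
f 21 1 23
f 21 23 22
f 22 23 24
f 22 24 4
f 23 1 25
f 23 25 24
f 24 25 26
f 24 26 4
f 25 1 27
f 25 27 26
f 26 27 28
f 26 28 4
f 27 1 2
f 27 2 28
f 28 2 3
f 28 3 4
f 30 32 29
f 33 30 29
f 29 32 31
f 31 33 29
f 30 36 32
f 34 30 33
f 34 36 30
f 32 36 31
f 35 33 31
f 31 36 35
f 35 34 33
f 36 34 35

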